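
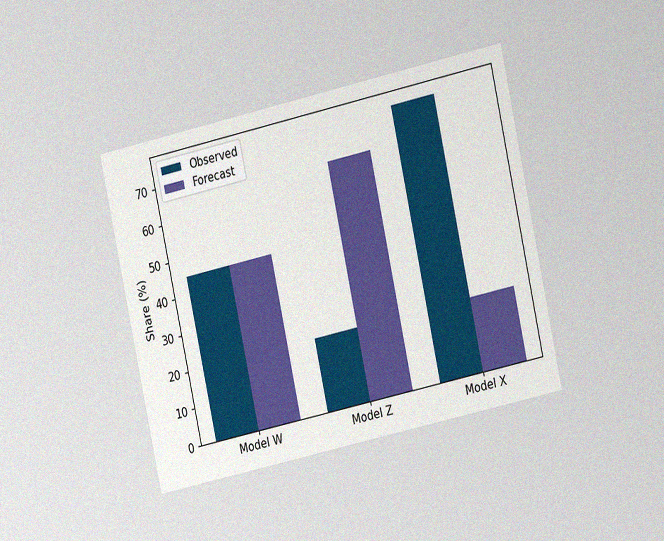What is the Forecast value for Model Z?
65%

The chart is tilted about 12° counter-clockwise and viewed at a slight angle, with some photo noise. The Forecast bar at Model Z reaches 65% on the y-axis.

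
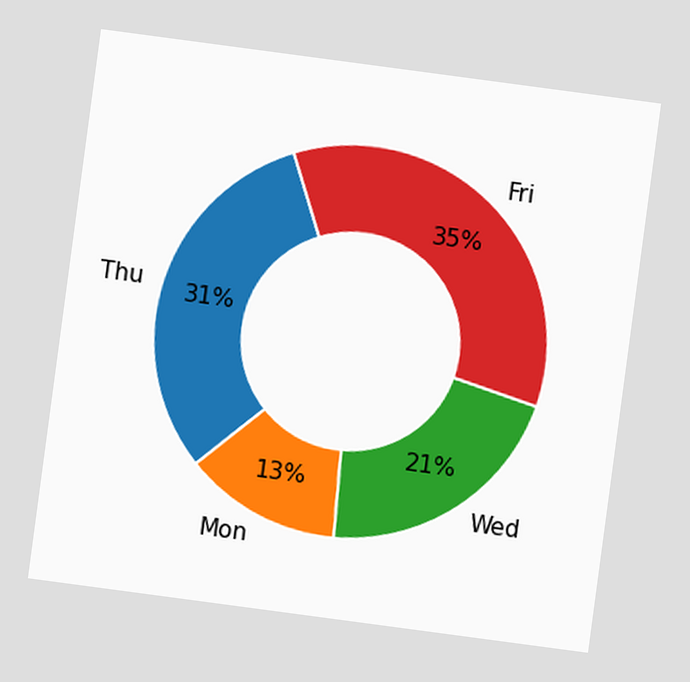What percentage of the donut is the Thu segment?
The chart is tilted about 8° clockwise. The Thu segment takes up 31% of the ring.

31%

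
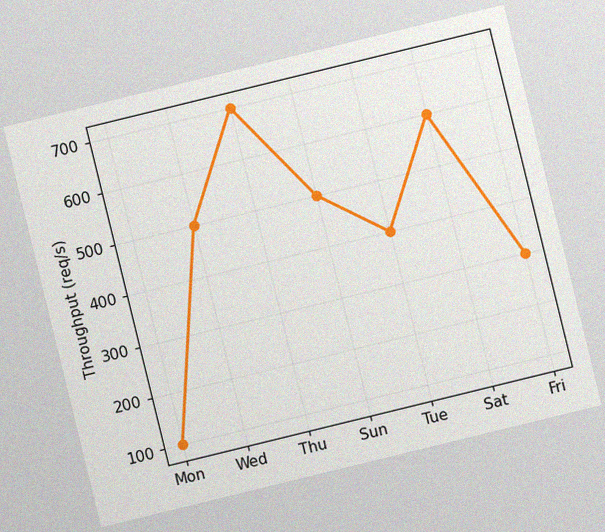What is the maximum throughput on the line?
The chart is tilted about 14° counter-clockwise, with some photo noise. The highest point is at Thu, and reading across to the y-axis gives 700req/s.

700req/s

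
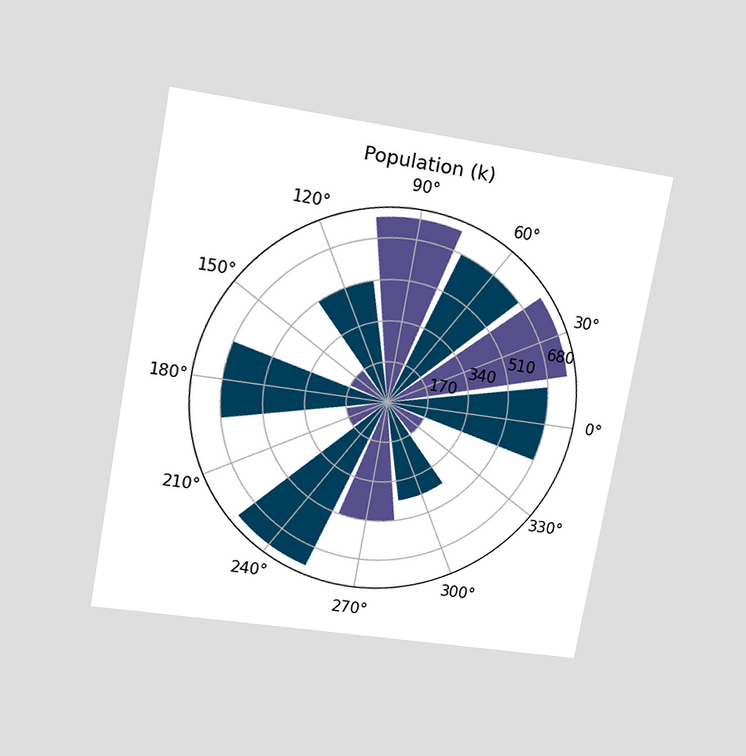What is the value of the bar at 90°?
765k

The chart is tilted about 10° clockwise and viewed at a slight angle. The bar at 90° reaches 765k on the radial axis.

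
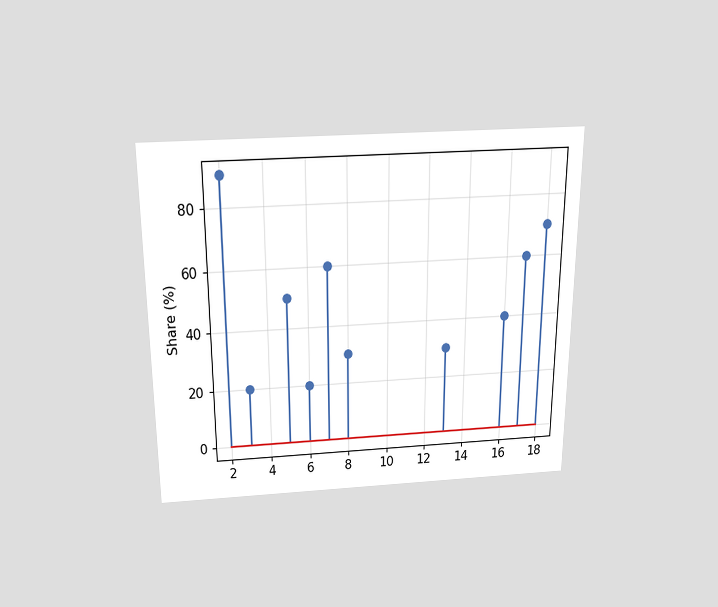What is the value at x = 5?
The chart is viewed slightly from above. The stem at x=5 reaches 50%.

50%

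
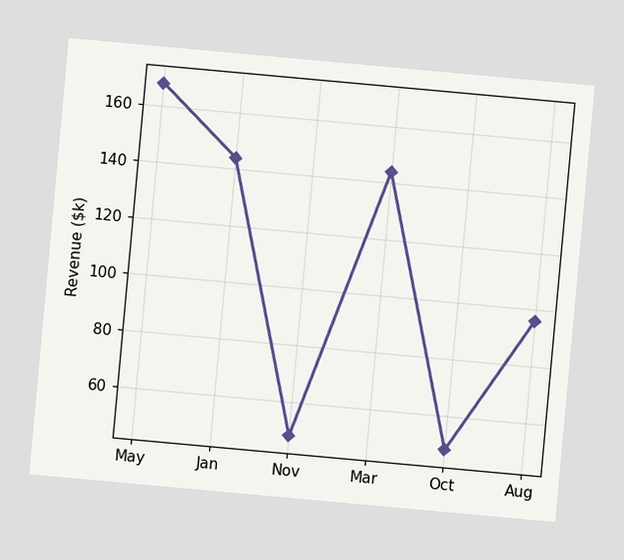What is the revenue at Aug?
The chart is tilted about 5° clockwise. At Aug, the line is at $96k.

$96k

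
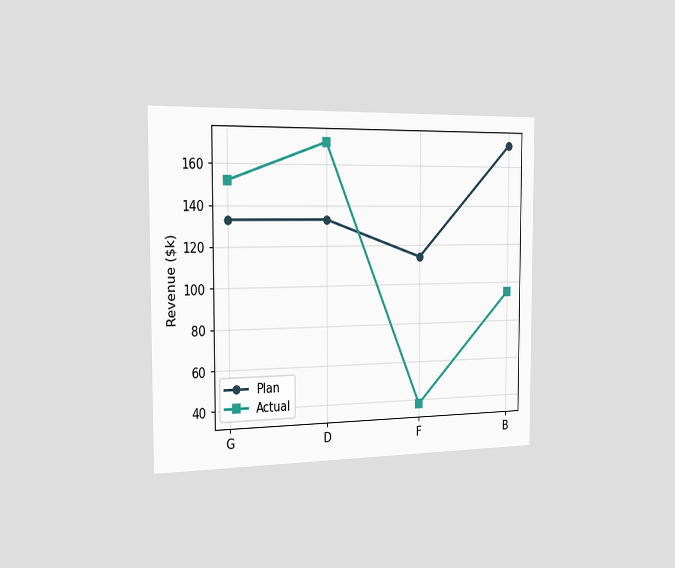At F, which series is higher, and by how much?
Plan, by $76k

The chart is viewed slightly from the left. At F, Plan sits above the other line by $76k.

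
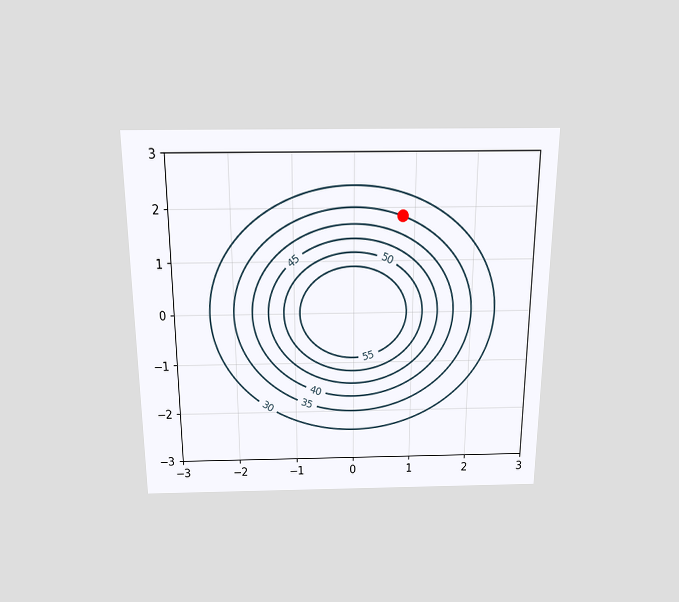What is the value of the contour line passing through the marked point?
The chart is viewed slightly from above. The marked point sits on the contour labelled 35.

35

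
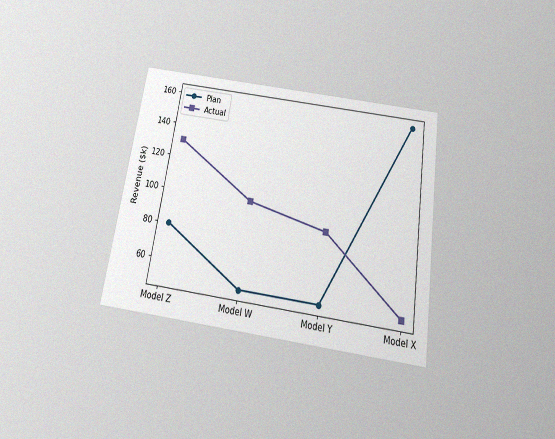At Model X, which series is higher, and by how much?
Plan, by $110k

The chart is tilted about 9° clockwise and viewed slightly from below, with some photo noise. At Model X, Plan sits above the other line by $110k.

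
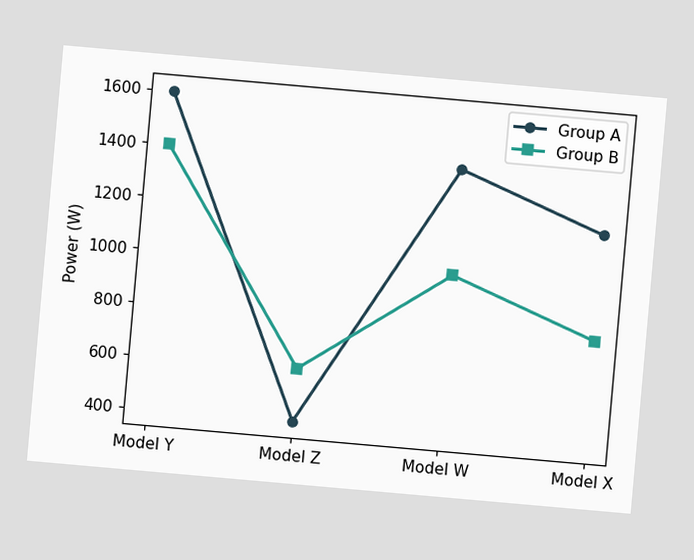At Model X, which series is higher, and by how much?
Group A, by 400W

The chart is tilted about 5° clockwise. At Model X, Group A sits above the other line by 400W.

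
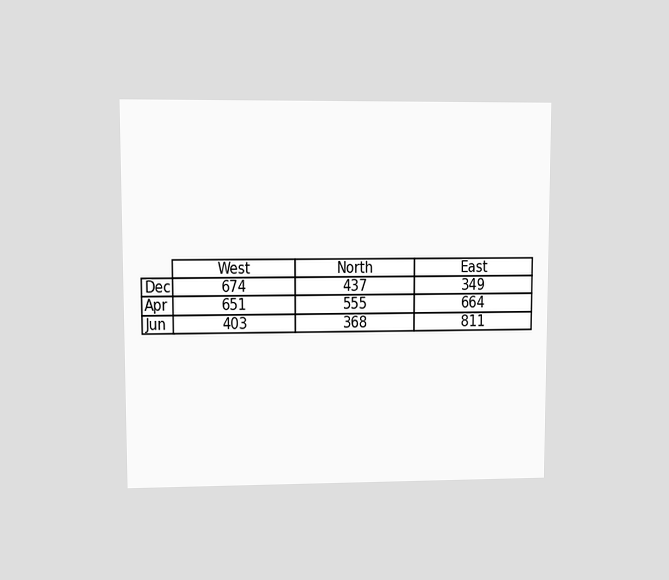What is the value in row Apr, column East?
664

The chart is viewed at a slight angle. The (Apr, East) cell reads 664.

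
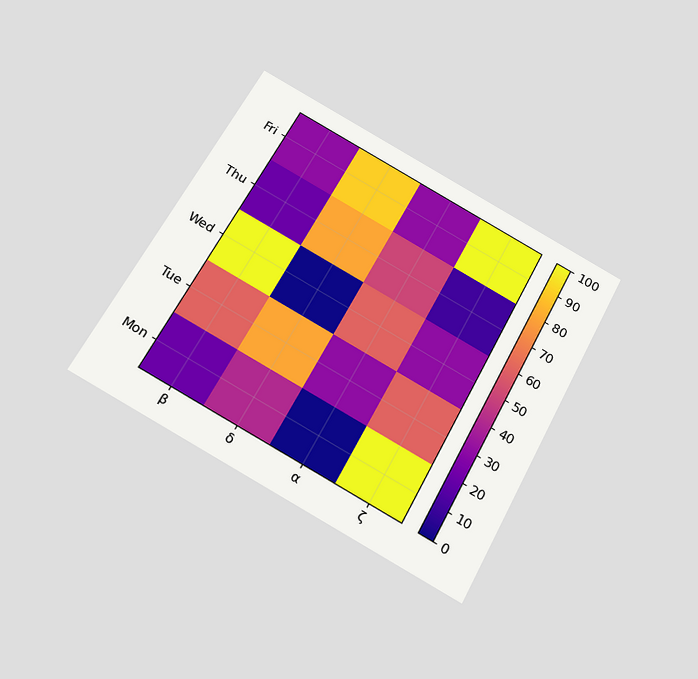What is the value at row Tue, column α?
The chart is tilted about 27° clockwise and viewed slightly from below. Matching cell (Tue, α) against the colorbar gives 30.

30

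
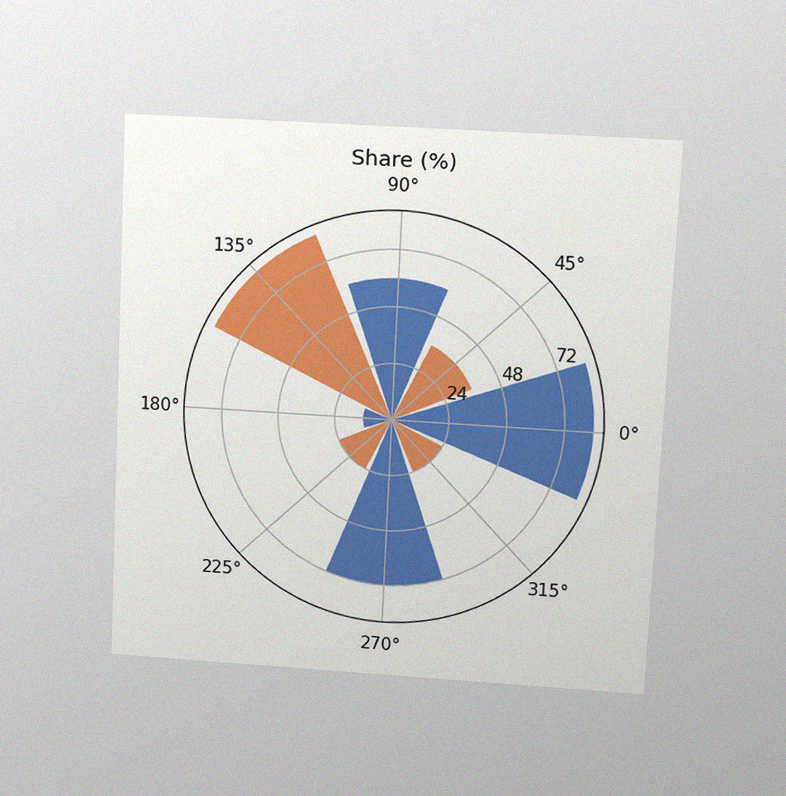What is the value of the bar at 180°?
12%

The chart is tilted about 3° clockwise and viewed slightly from above, with some photo noise. The bar at 180° reaches 12% on the radial axis.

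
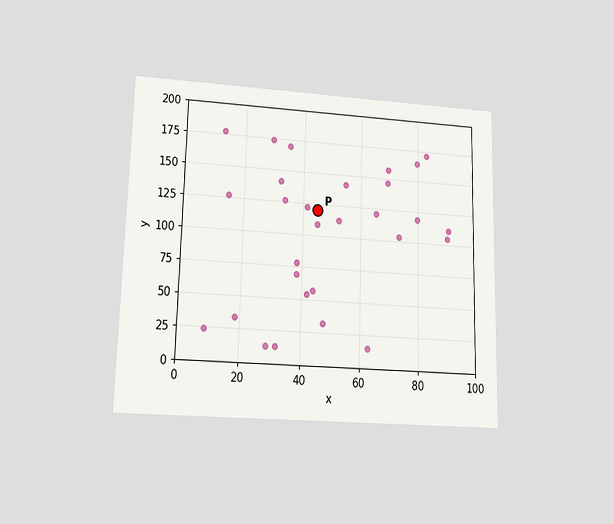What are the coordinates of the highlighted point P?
(45, 120)

The chart is viewed at a slight angle. Following the gridlines from P to each axis, P sits at (45, 120).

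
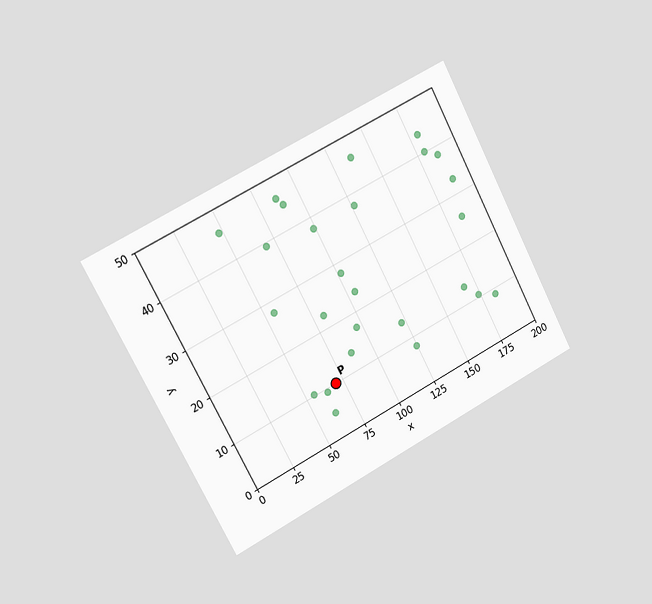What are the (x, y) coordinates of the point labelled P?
The chart is tilted about 28° counter-clockwise and viewed slightly from the left. Following the gridlines from P to each axis, P sits at (70, 10).

(70, 10)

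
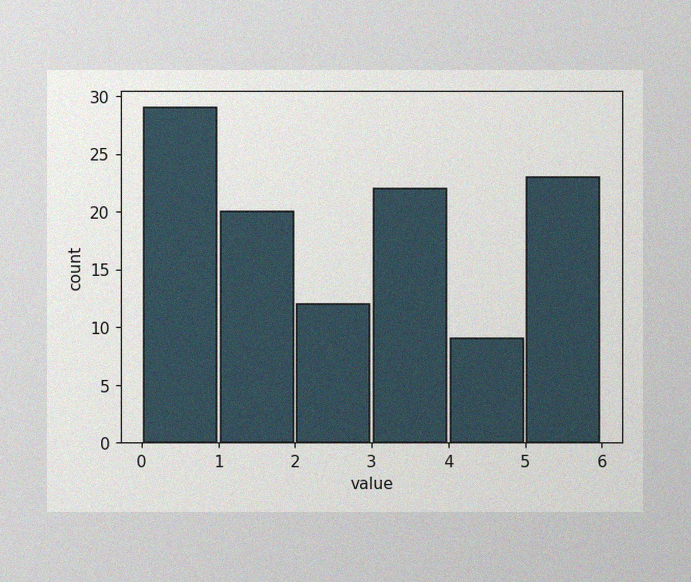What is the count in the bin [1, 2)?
The image has some photo noise and uneven lighting. The [1, 2) bin has height 20.

20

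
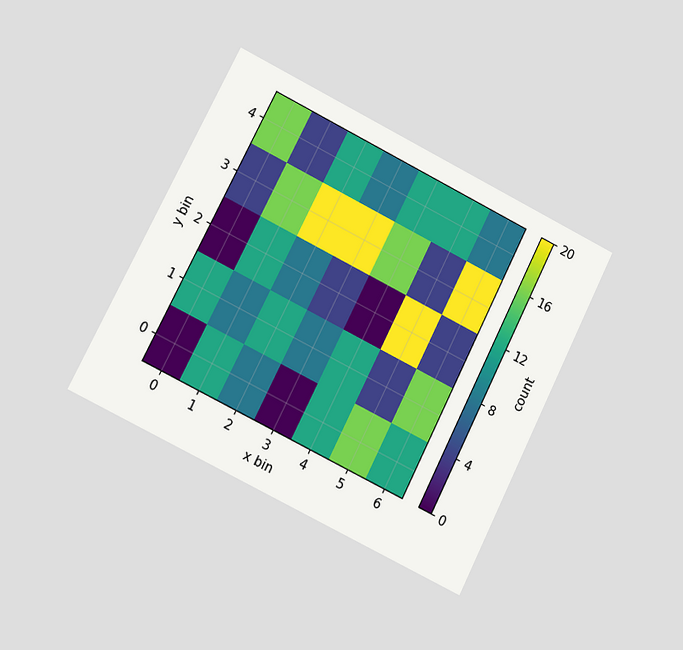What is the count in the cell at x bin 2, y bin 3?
20

The chart is tilted about 27° clockwise and viewed at a slight angle. Matching the cell (2, 3) against the colorbar gives 20.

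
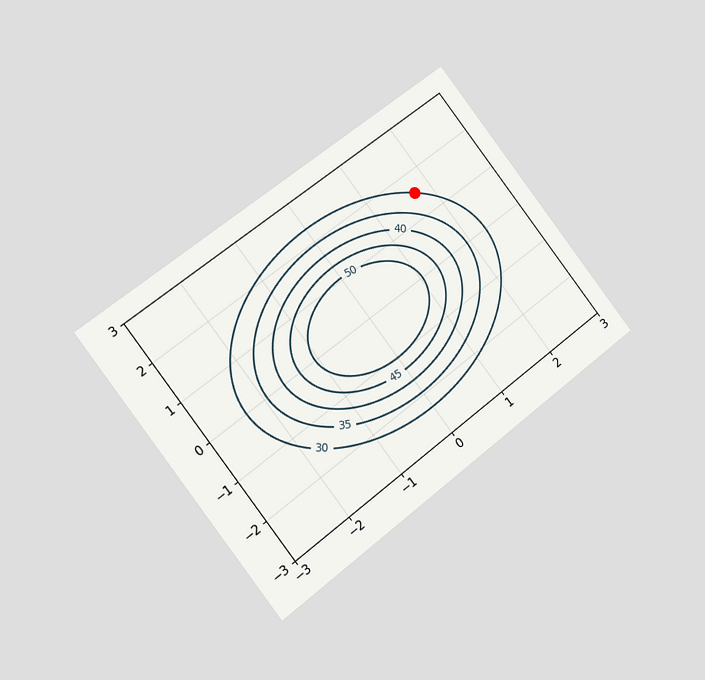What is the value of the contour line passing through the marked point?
The chart is tilted about 37° counter-clockwise and viewed slightly from the left. The marked point sits on the contour labelled 30.

30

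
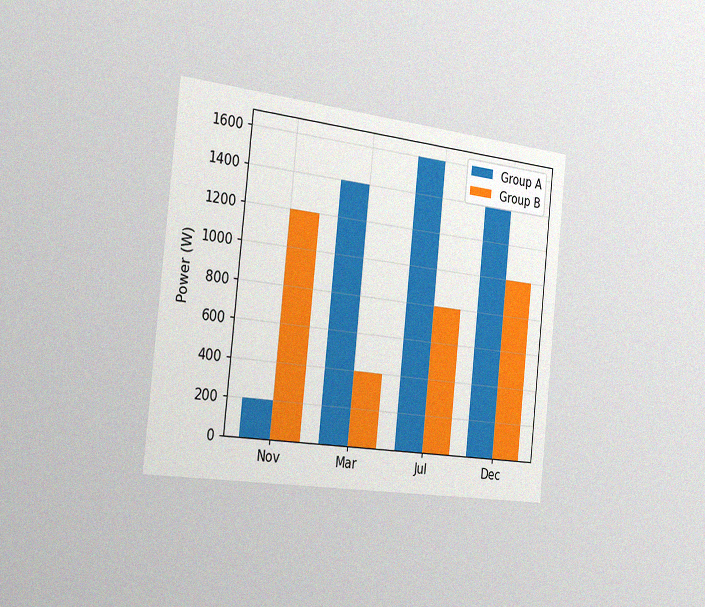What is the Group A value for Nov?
The chart is tilted about 6° clockwise and viewed slightly from the left, with some photo noise. The Group A bar at Nov reaches 200W on the y-axis.

200W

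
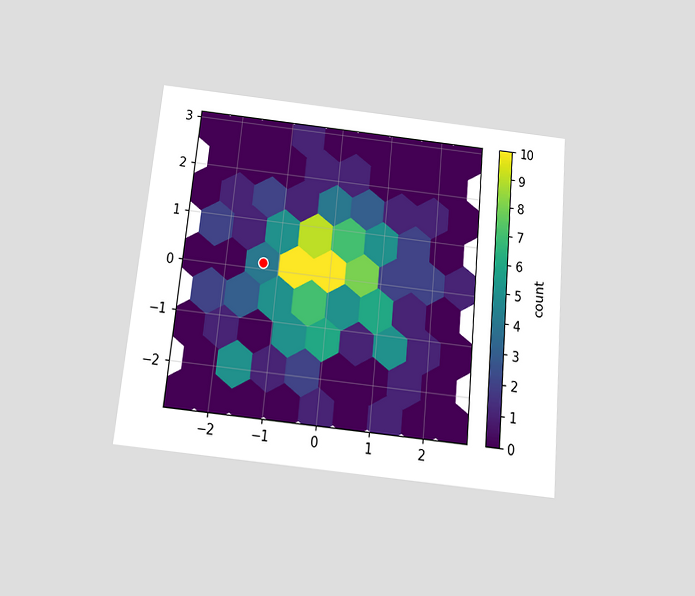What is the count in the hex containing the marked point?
The chart is tilted about 5° clockwise and viewed slightly from below. The marked hex reads 4 on the colorbar.

4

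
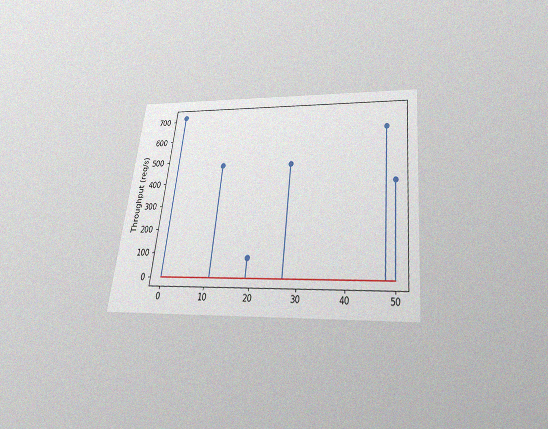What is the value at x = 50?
400req/s

The chart is tilted about 6° clockwise and viewed slightly from below, with some photo noise. The stem at x=50 reaches 400req/s.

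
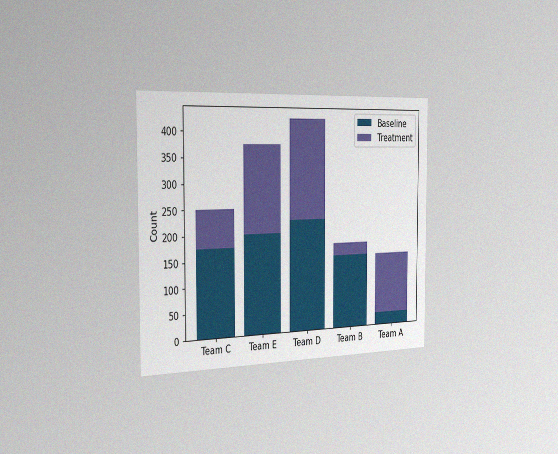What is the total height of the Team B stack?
The chart is viewed slightly from the left, with some photo noise. The Team B stack's top reaches 175 on the y-axis.

175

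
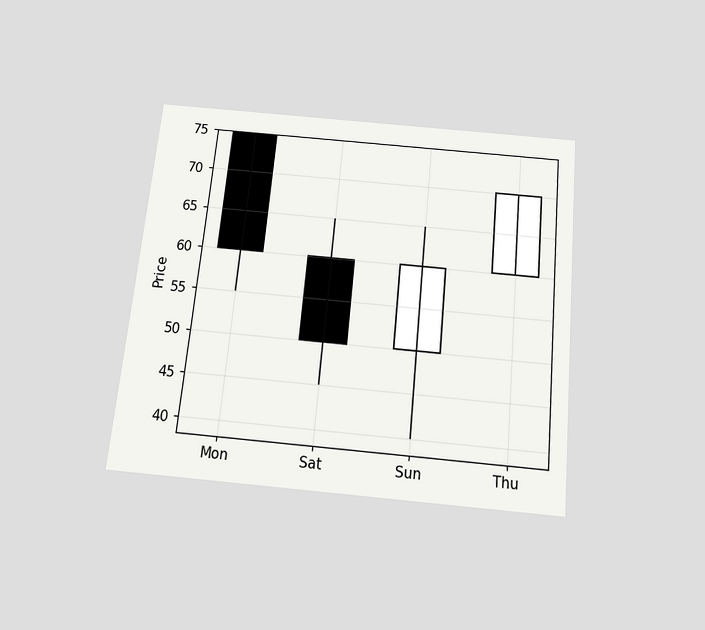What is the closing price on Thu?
The chart is tilted about 6° clockwise and viewed slightly from below. The Thu candle closes at 70.

70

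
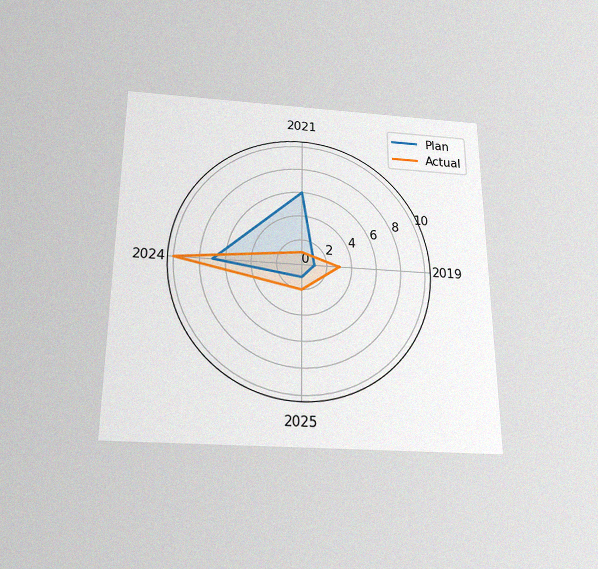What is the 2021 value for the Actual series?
1

The chart is viewed slightly from below, with some photo noise. On the 2021 axis, Actual reaches 1.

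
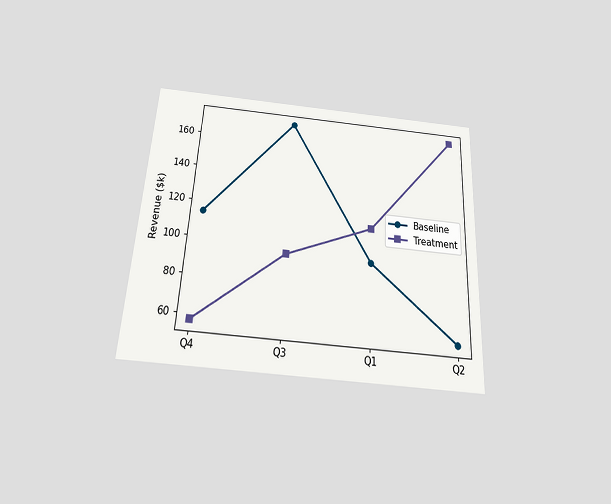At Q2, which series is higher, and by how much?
The chart is tilted about 3° clockwise and viewed slightly from below. At Q2, Treatment sits above the other line by $114k.

Treatment, by $114k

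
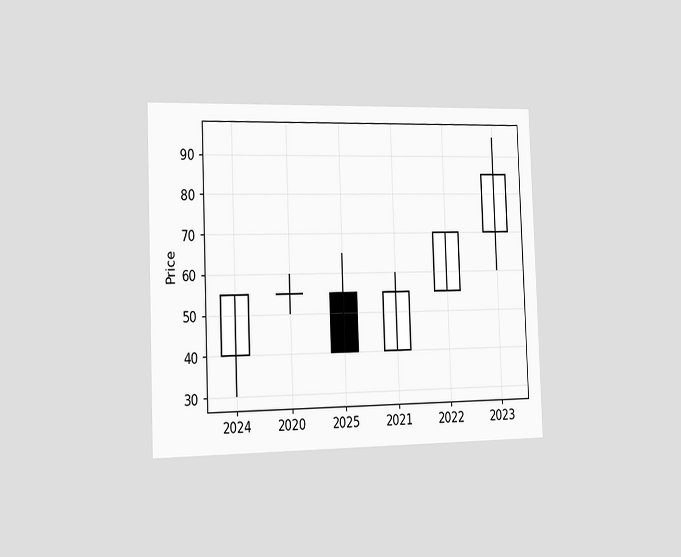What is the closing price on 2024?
55

The chart is tilted about 2° counter-clockwise and viewed slightly from the left. The 2024 candle closes at 55.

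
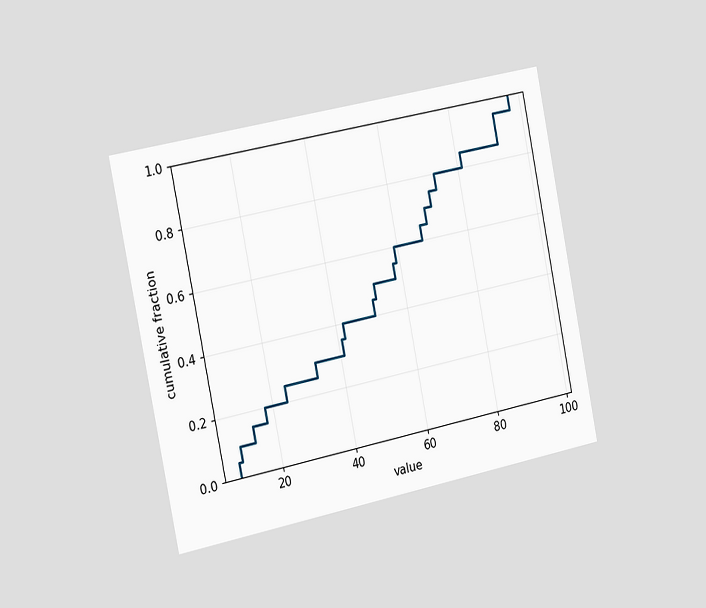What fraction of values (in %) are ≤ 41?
The chart is tilted about 11° counter-clockwise and viewed slightly from the left. At x=41 the ECDF step is at 35%.

35%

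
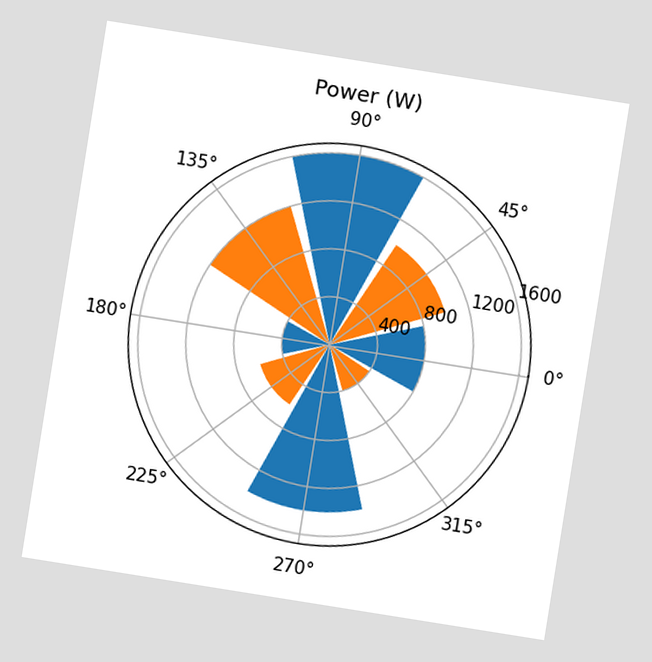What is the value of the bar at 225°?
600W

The chart is tilted about 9° clockwise. The bar at 225° reaches 600W on the radial axis.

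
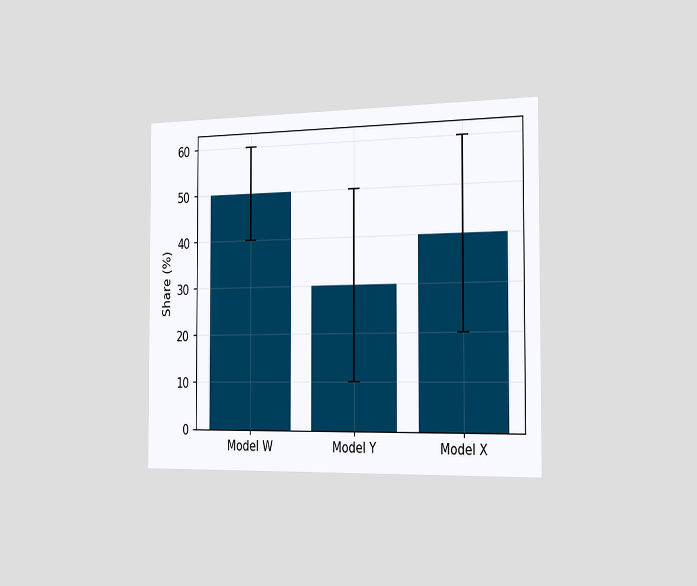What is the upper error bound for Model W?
60%

The chart is viewed slightly from the right. The Model W bar's upper whisker reaches 60%.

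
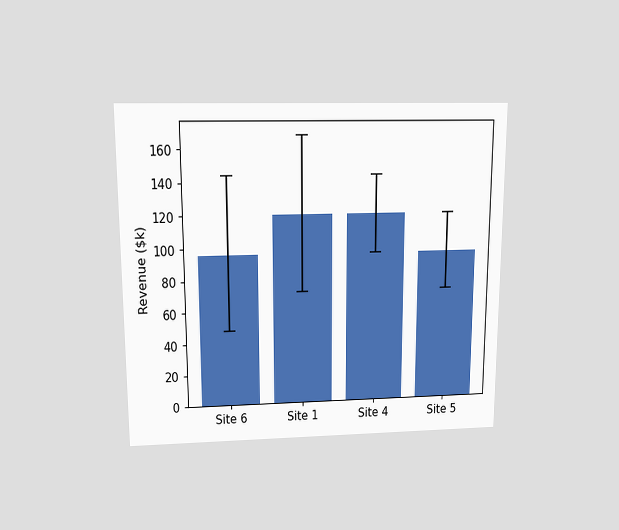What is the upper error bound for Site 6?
The chart is viewed slightly from above. The Site 6 bar's upper whisker reaches $144k.

$144k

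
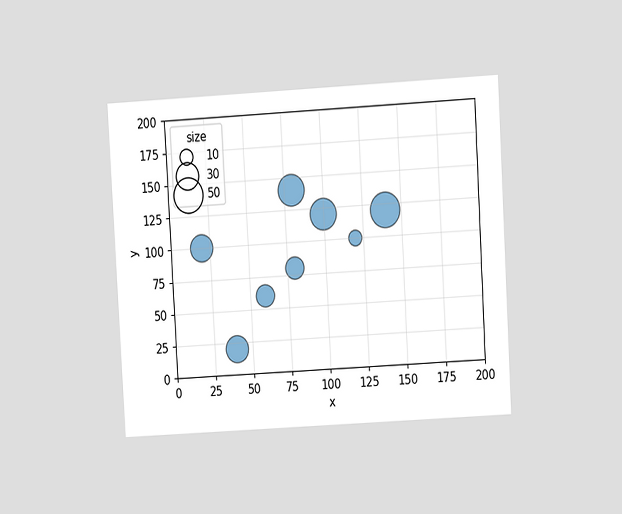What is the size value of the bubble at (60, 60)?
20

The chart is tilted about 3° counter-clockwise and viewed at a slight angle. Matching the bubble at (60, 60) against the size legend gives 20.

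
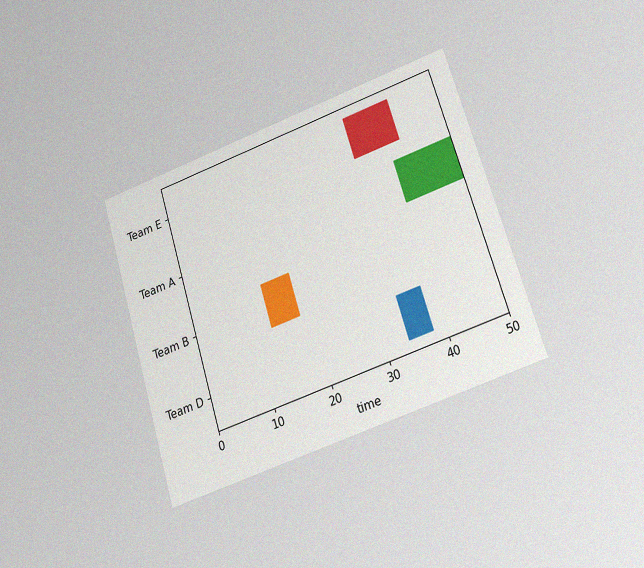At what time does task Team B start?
13

The chart is tilted about 17° counter-clockwise and viewed at a slight angle, with some photo noise. The Team B bar begins at t=13.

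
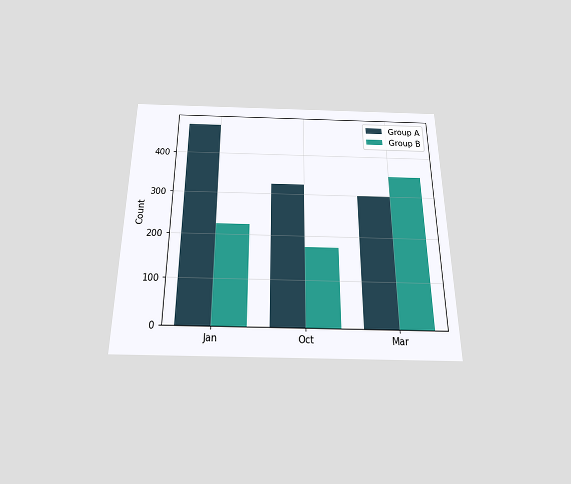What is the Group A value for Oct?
The chart is viewed slightly from below. The Group A bar at Oct reaches 325 on the y-axis.

325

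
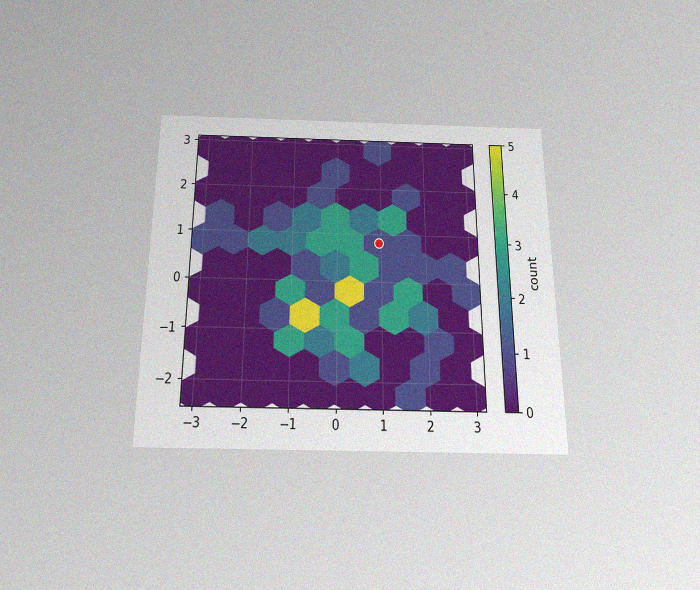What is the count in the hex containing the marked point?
1

The chart is viewed slightly from below, with some photo noise. The marked hex reads 1 on the colorbar.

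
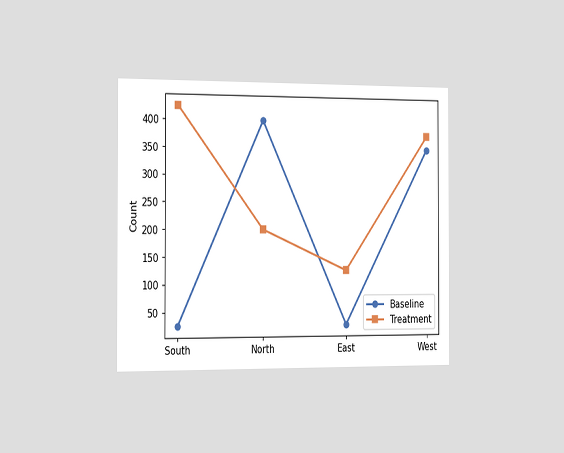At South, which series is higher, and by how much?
Treatment, by 400

The chart is viewed slightly from the left. At South, Treatment sits above the other line by 400.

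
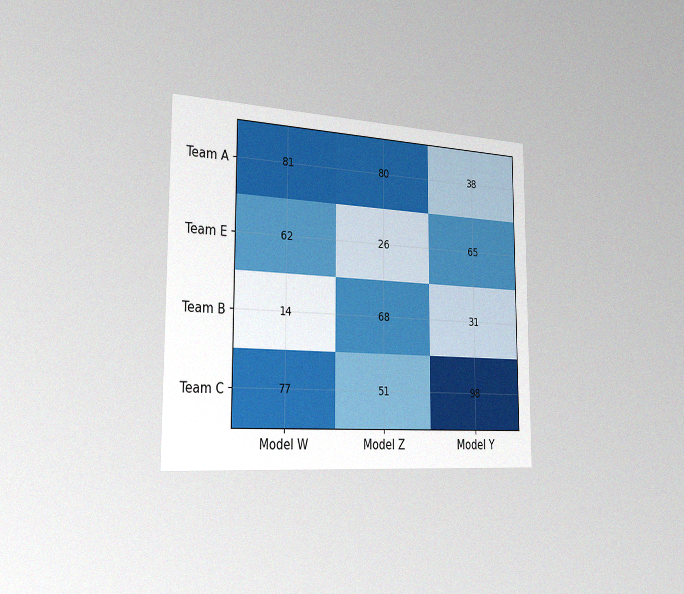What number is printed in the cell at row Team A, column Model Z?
The chart is viewed slightly from the left, with some photo noise. The (Team A, Model Z) cell reads 80.

80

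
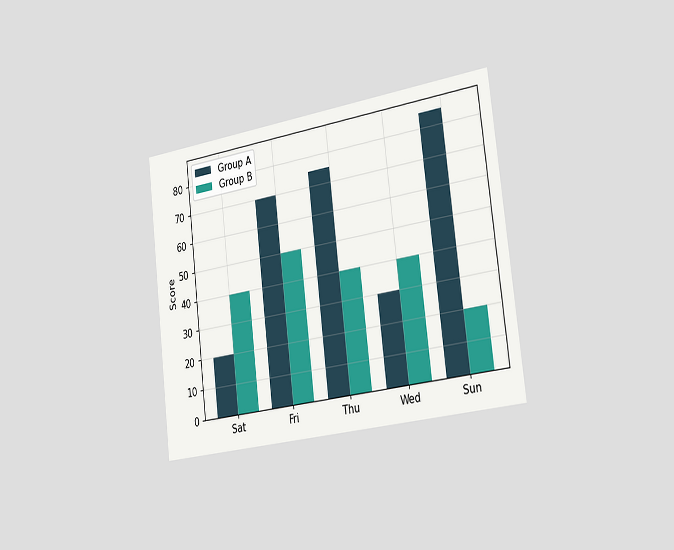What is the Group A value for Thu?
75

The chart is tilted about 7° counter-clockwise and viewed slightly from the right. The Group A bar at Thu reaches 75 on the y-axis.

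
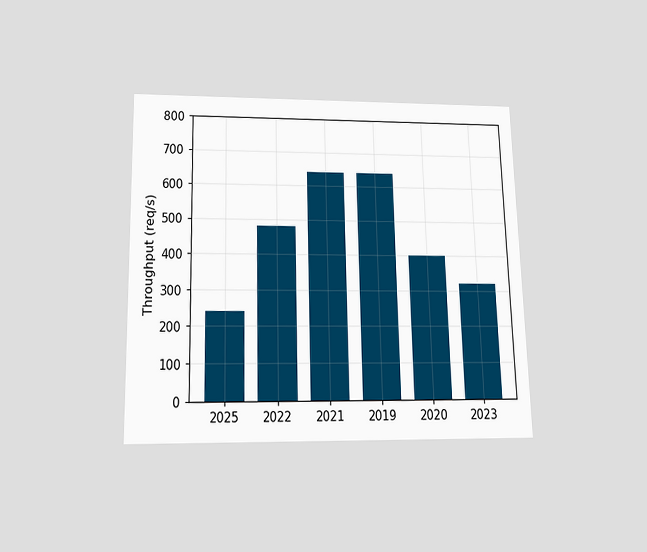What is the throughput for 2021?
The chart is viewed slightly from below. Reading along the chart's y-axis, the 2021 bar reaches 640req/s.

640req/s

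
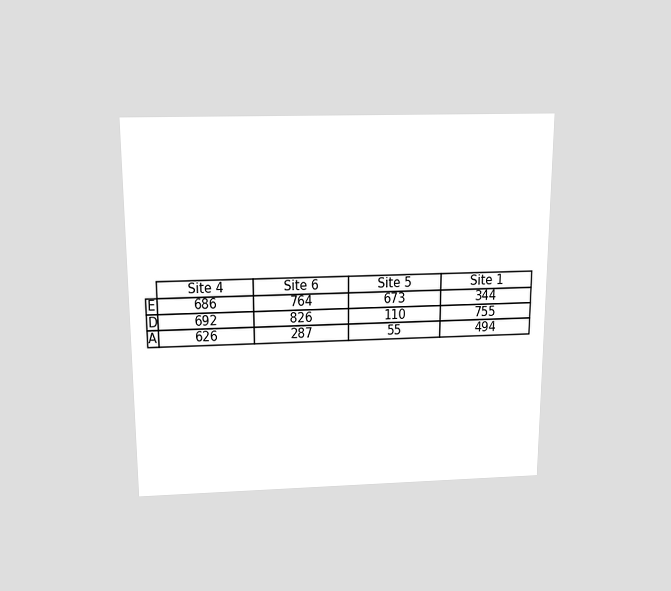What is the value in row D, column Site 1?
755

The chart is viewed slightly from above. The (D, Site 1) cell reads 755.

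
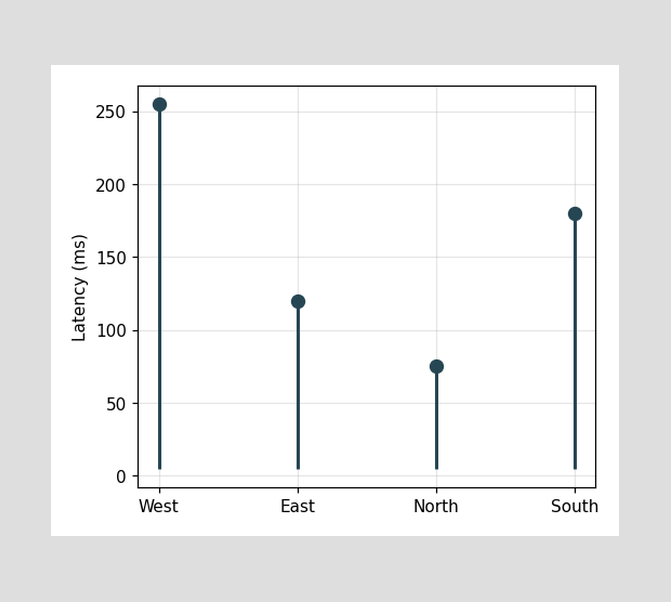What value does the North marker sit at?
The North marker sits at 75ms.

75ms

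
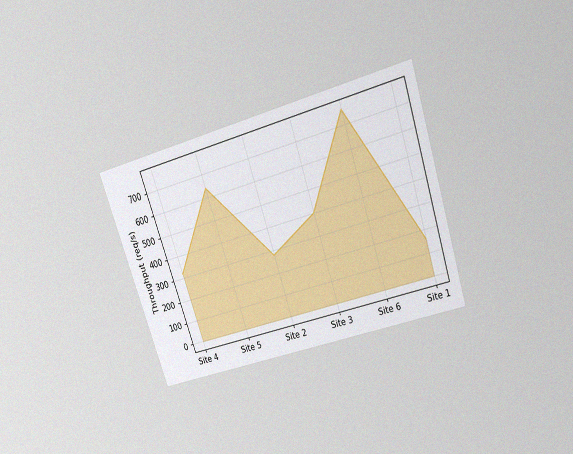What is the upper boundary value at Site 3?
The chart is tilted about 19° counter-clockwise and viewed slightly from above, with some photo noise. At Site 3 the upper boundary is at 400req/s.

400req/s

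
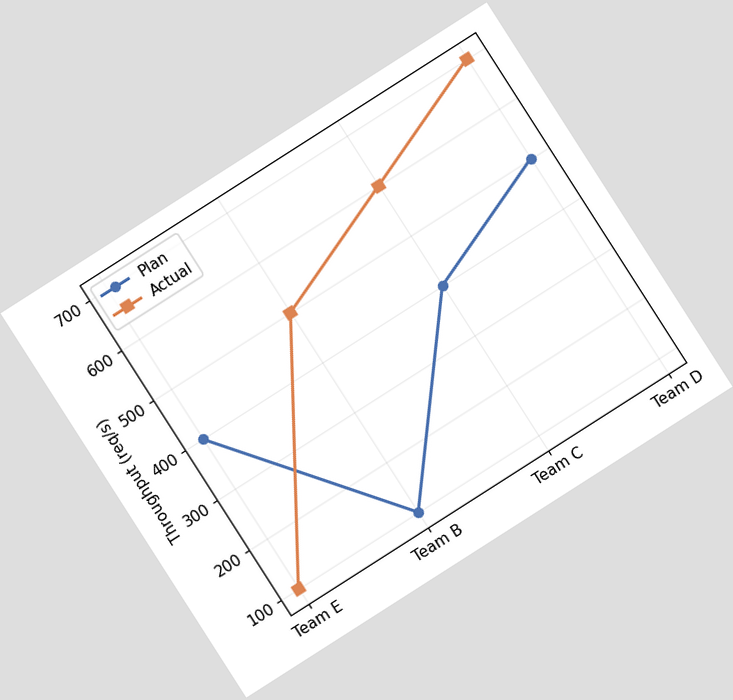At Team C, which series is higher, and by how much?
Actual, by 200req/s

The chart is tilted about 33° counter-clockwise. At Team C, Actual sits above the other line by 200req/s.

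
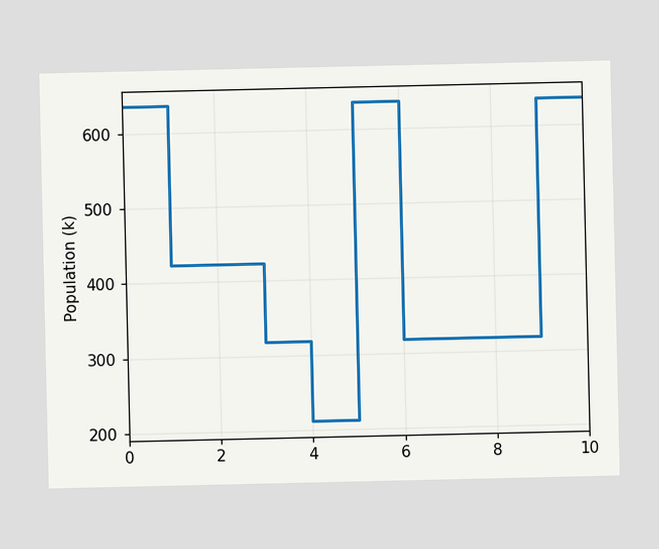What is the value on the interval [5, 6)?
On [5, 6) the step sits at 636k.

636k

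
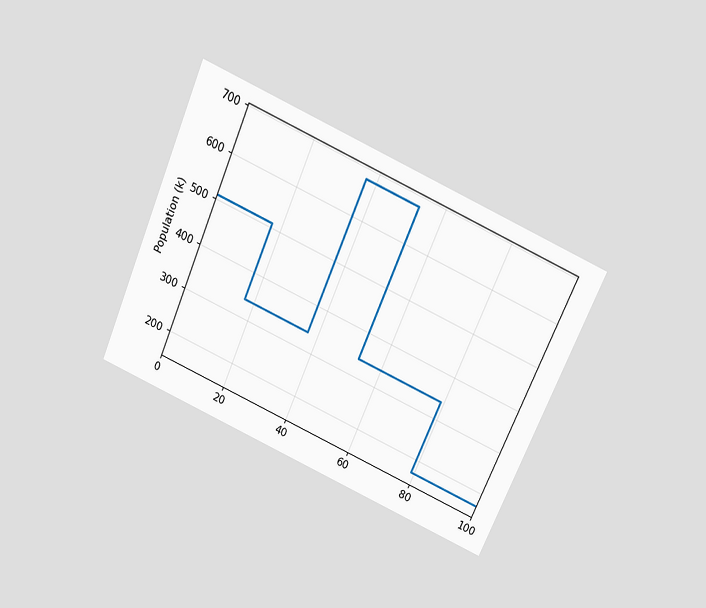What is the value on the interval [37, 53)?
680k

The chart is tilted about 24° clockwise and viewed slightly from above. On [37, 53) the step sits at 680k.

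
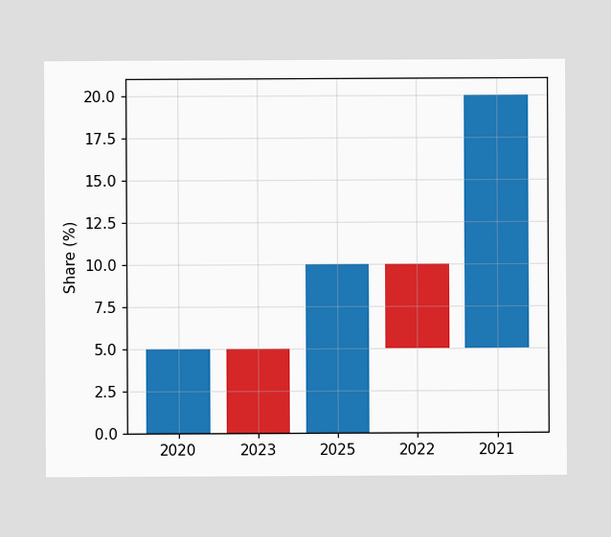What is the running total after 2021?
20%

After 2021 the running total reaches 20%.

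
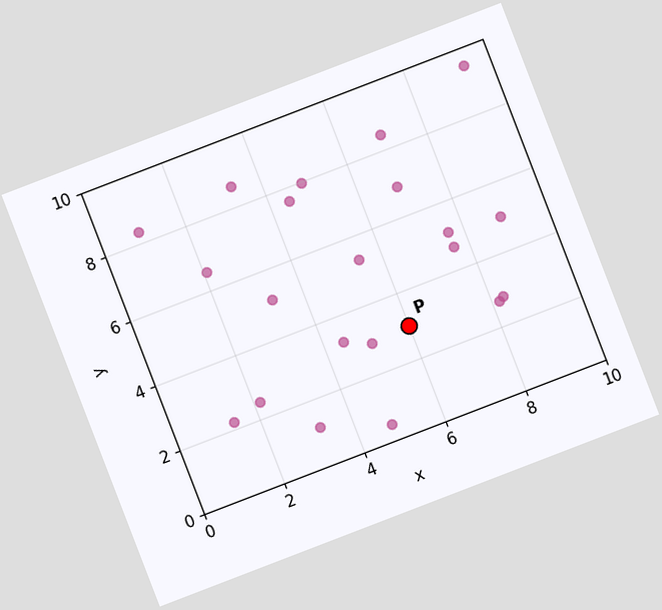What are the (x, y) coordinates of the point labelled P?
(6, 3)

The chart is tilted about 21° counter-clockwise. Following the gridlines from P to each axis, P sits at (6, 3).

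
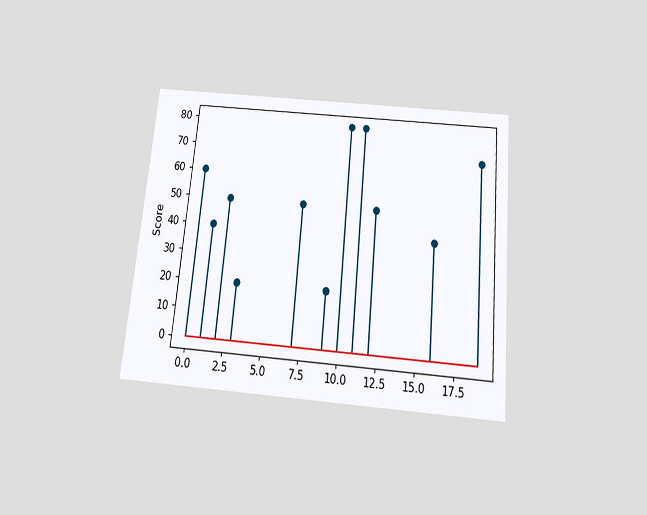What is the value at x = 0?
60

The chart is tilted about 5° clockwise and viewed slightly from below. The stem at x=0 reaches 60.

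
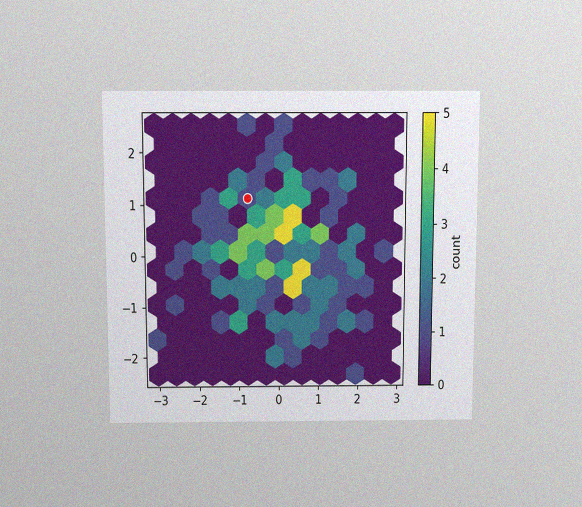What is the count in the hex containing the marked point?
The chart is viewed slightly from above, with some photo noise. The marked hex reads 1 on the colorbar.

1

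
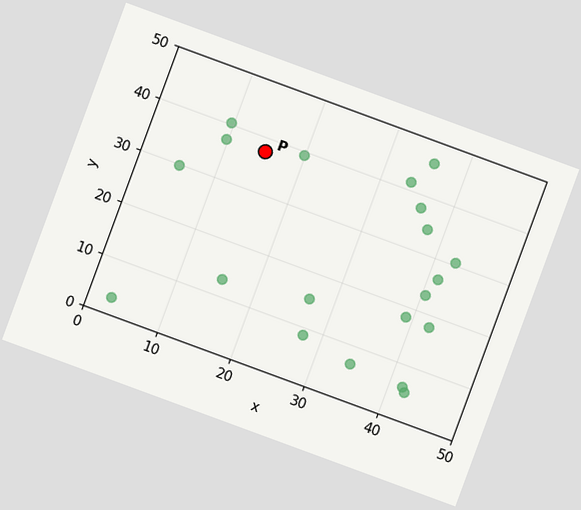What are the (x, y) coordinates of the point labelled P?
The chart is tilted about 20° clockwise. Following the gridlines from P to each axis, P sits at (15, 37.5).

(15, 37.5)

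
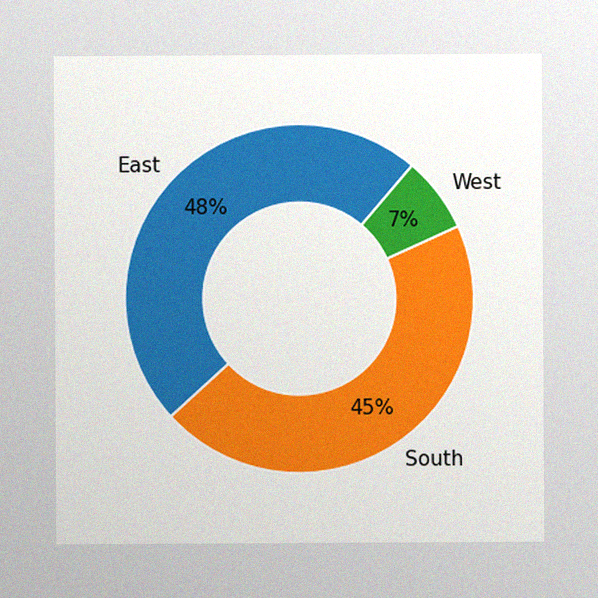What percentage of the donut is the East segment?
48%

The image has some photo noise and uneven lighting. The East segment takes up 48% of the ring.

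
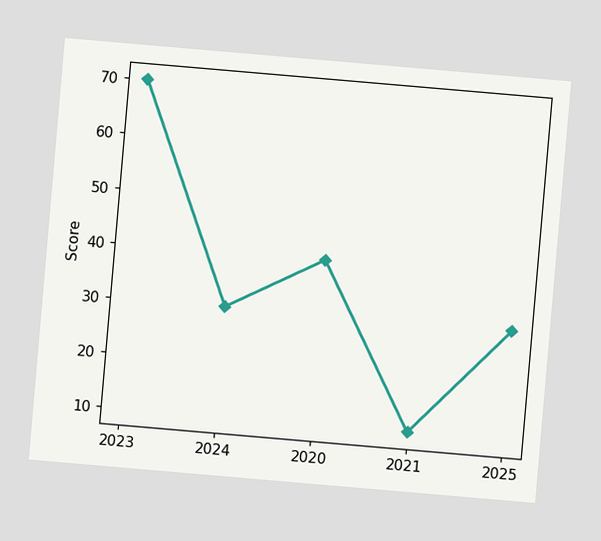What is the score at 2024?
30

The chart is tilted about 5° clockwise. At 2024, the line is at 30.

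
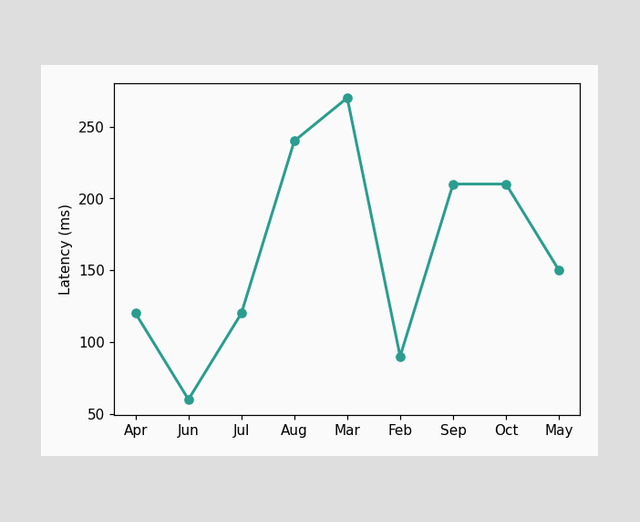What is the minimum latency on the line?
60ms

The lowest point is at Jun, and reading across to the y-axis gives 60ms.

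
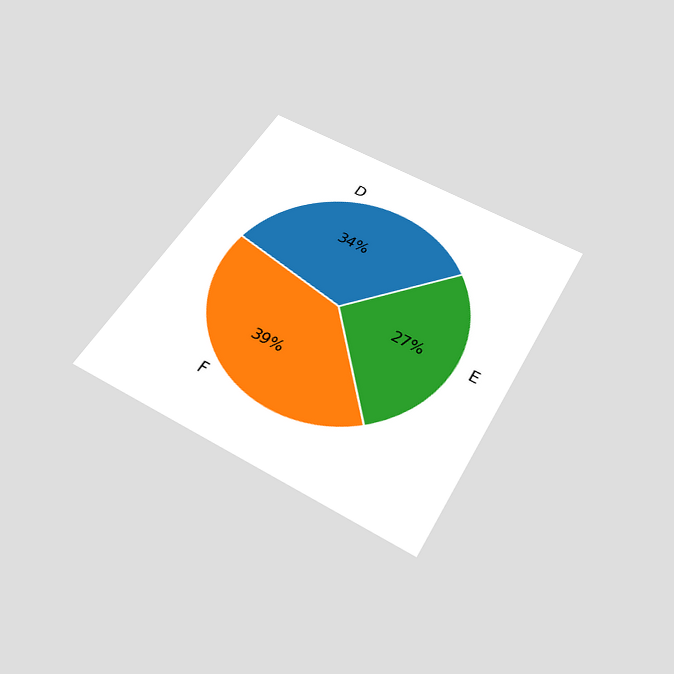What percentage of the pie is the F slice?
39%

The chart is tilted about 30° clockwise and viewed slightly from below. The F slice takes up 39% of the pie.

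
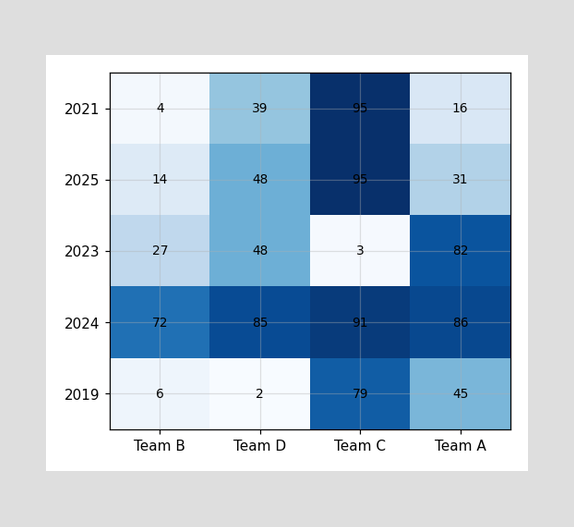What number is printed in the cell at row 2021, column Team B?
4

The (2021, Team B) cell reads 4.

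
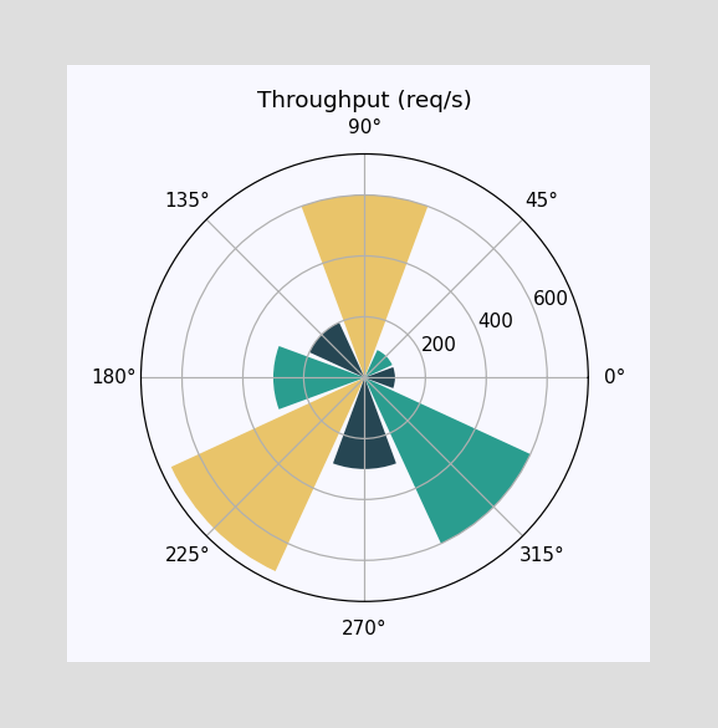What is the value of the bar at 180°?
The bar at 180° reaches 300req/s on the radial axis.

300req/s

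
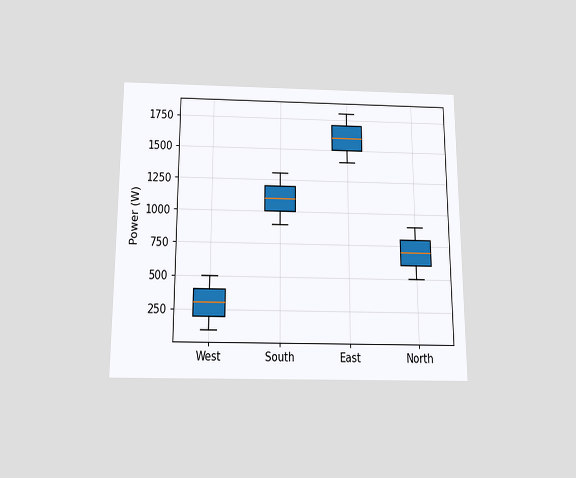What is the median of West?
The chart is viewed slightly from below. The median line in the West box sits at 300W.

300W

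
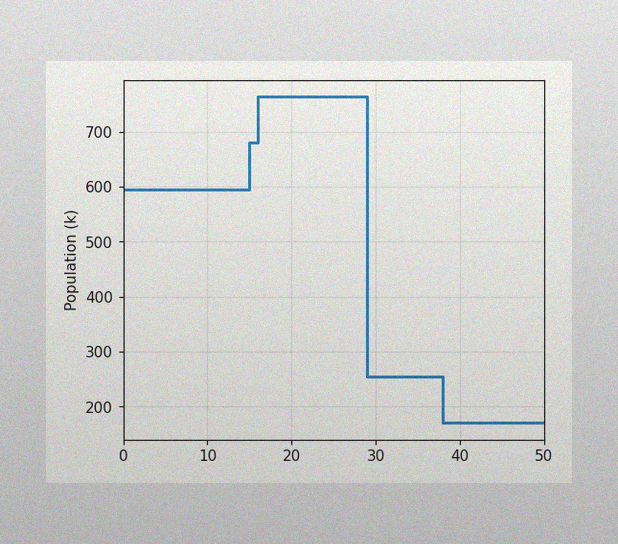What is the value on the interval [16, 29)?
765k

The image has some photo noise and uneven lighting. On [16, 29) the step sits at 765k.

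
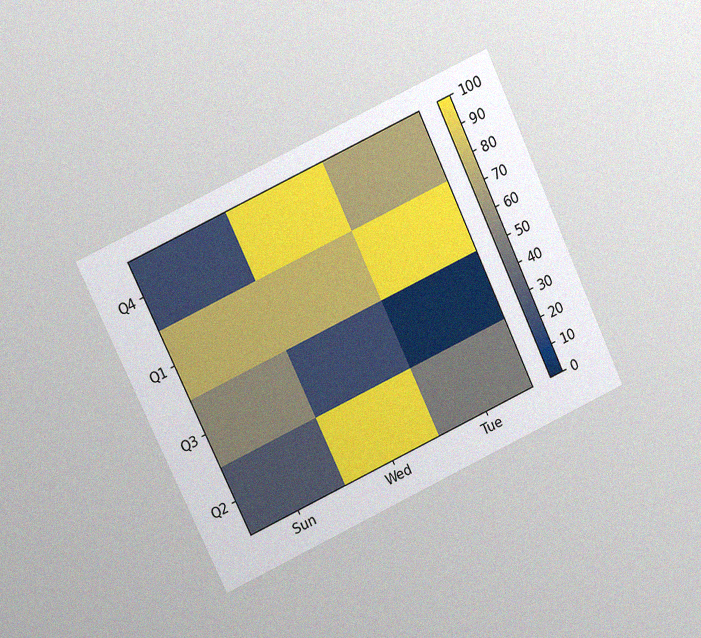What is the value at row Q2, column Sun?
The chart is tilted about 25° counter-clockwise and viewed at a slight angle, with some photo noise. Matching cell (Q2, Sun) against the colorbar gives 30.

30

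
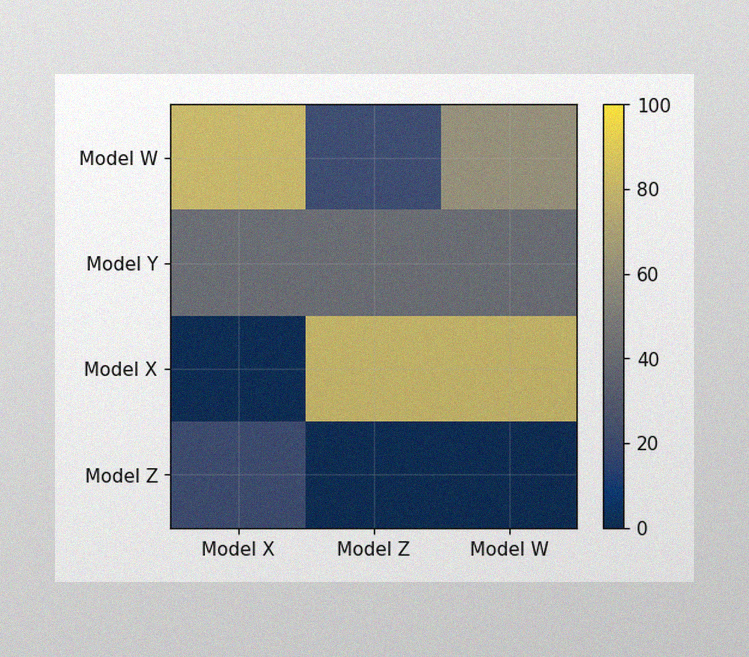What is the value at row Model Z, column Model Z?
The image has some photo noise and uneven lighting. Matching cell (Model Z, Model Z) against the colorbar gives 0.

0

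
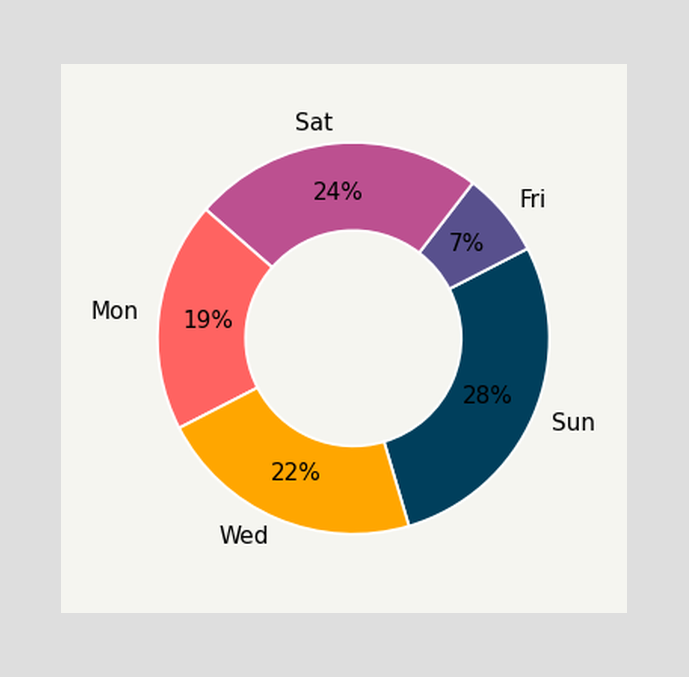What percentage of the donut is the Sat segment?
The Sat segment takes up 24% of the ring.

24%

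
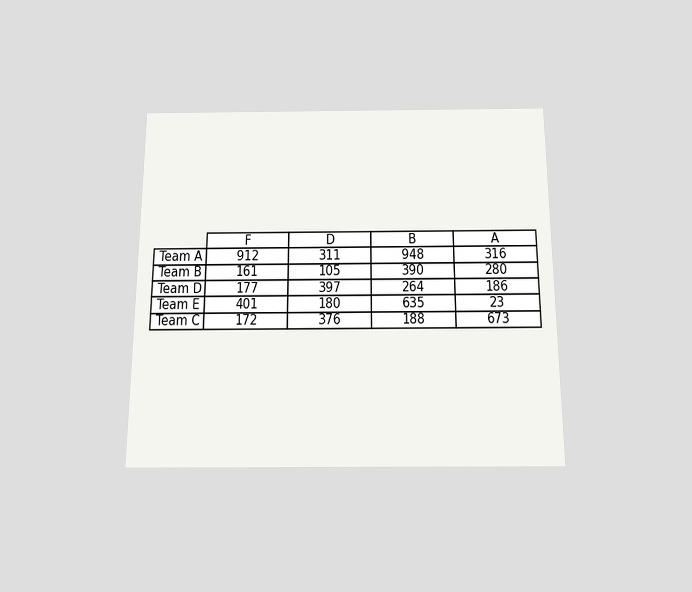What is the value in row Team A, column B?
948

The chart is viewed slightly from below. The (Team A, B) cell reads 948.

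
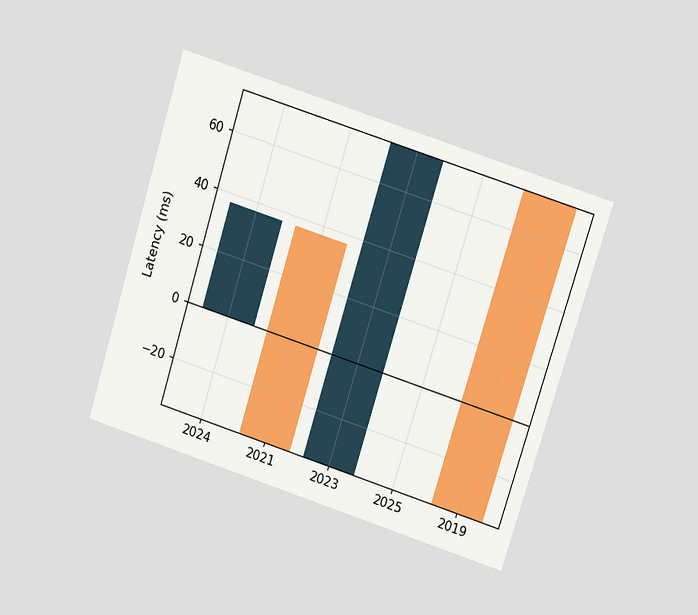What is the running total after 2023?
74ms

The chart is tilted about 18° clockwise and viewed at a slight angle. After 2023 the running total reaches 74ms.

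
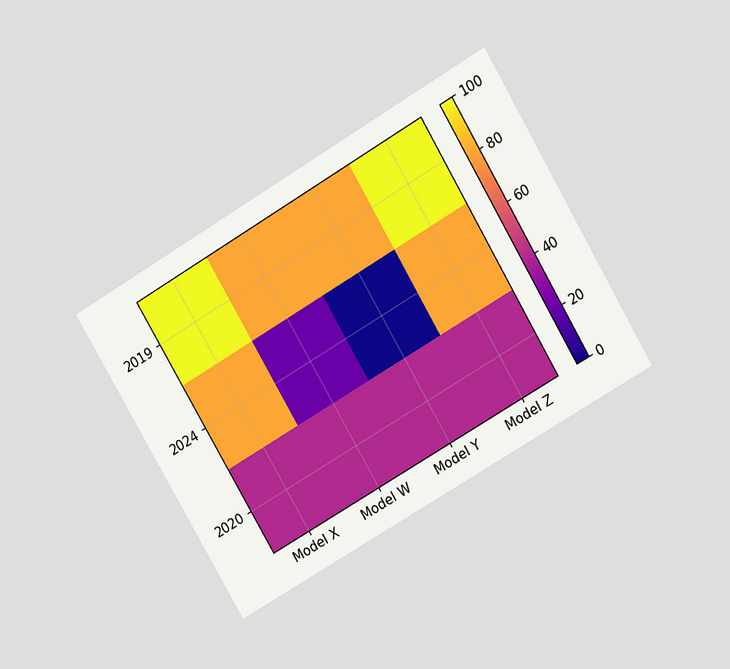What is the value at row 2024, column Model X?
The chart is tilted about 30° counter-clockwise and viewed at a slight angle. Matching cell (2024, Model X) against the colorbar gives 80.

80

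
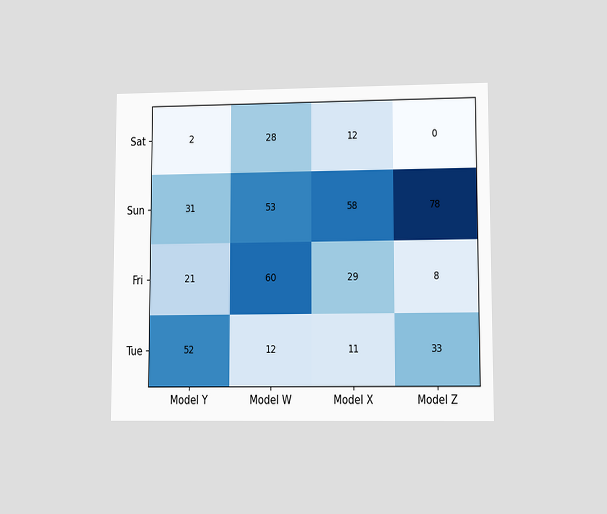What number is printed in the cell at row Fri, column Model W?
The chart is viewed at a slight angle. The (Fri, Model W) cell reads 60.

60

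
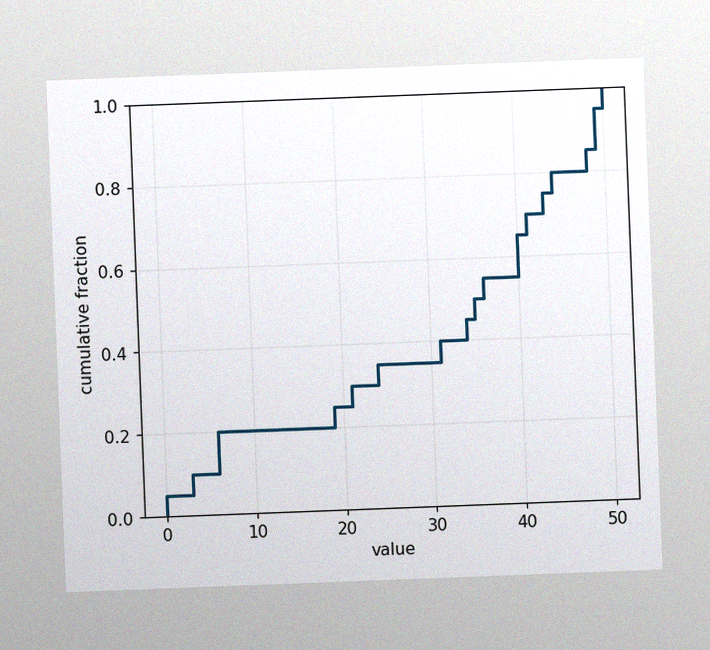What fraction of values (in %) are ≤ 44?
80%

The chart is tilted about 2° counter-clockwise, with some photo noise. At x=44 the ECDF step is at 80%.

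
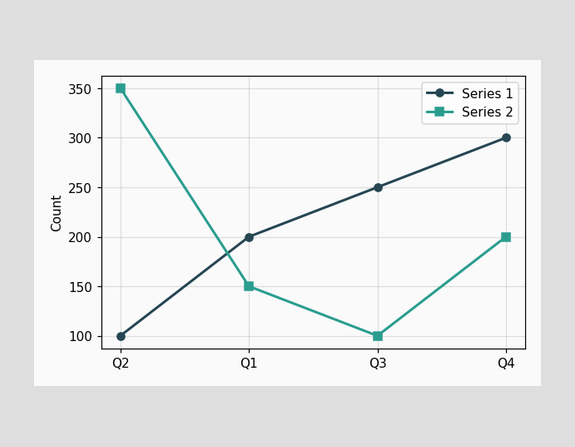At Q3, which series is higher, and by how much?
At Q3, Series 1 sits above the other line by 150.

Series 1, by 150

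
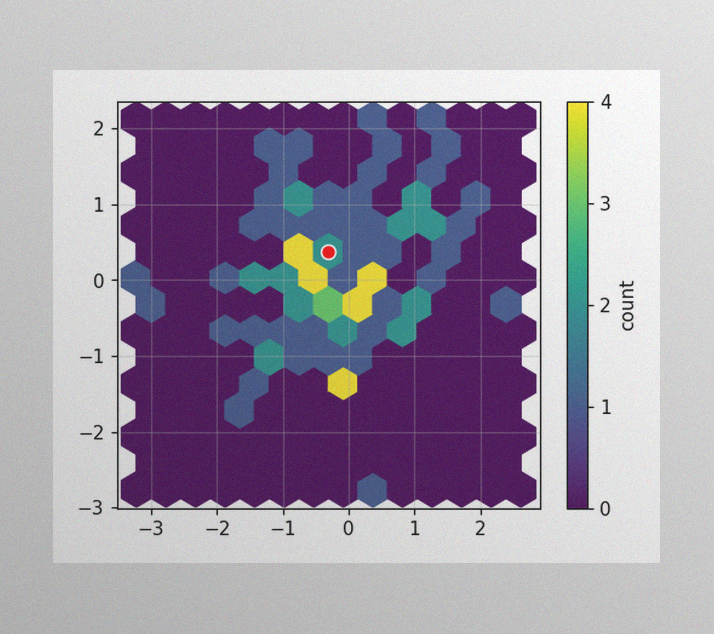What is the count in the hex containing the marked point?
The image has some photo noise and uneven lighting. The marked hex reads 2 on the colorbar.

2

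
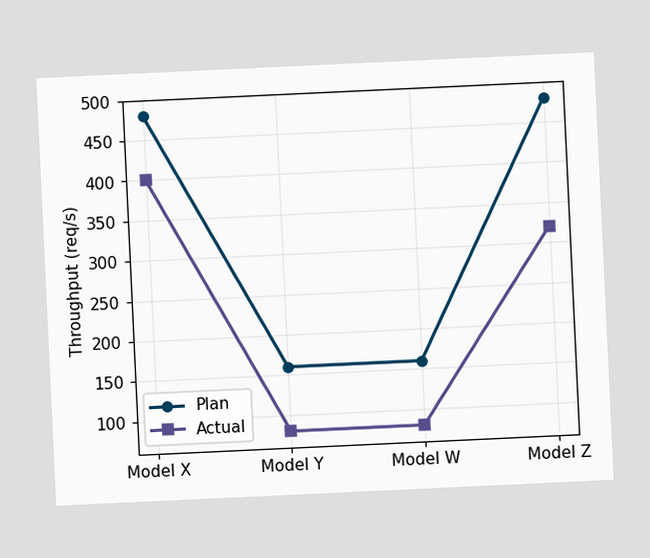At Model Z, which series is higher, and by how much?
Plan, by 160req/s

The chart is tilted about 3° counter-clockwise. At Model Z, Plan sits above the other line by 160req/s.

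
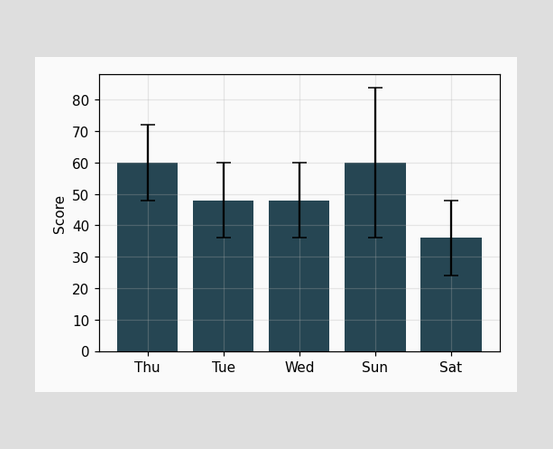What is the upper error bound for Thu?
The Thu bar's upper whisker reaches 72.

72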